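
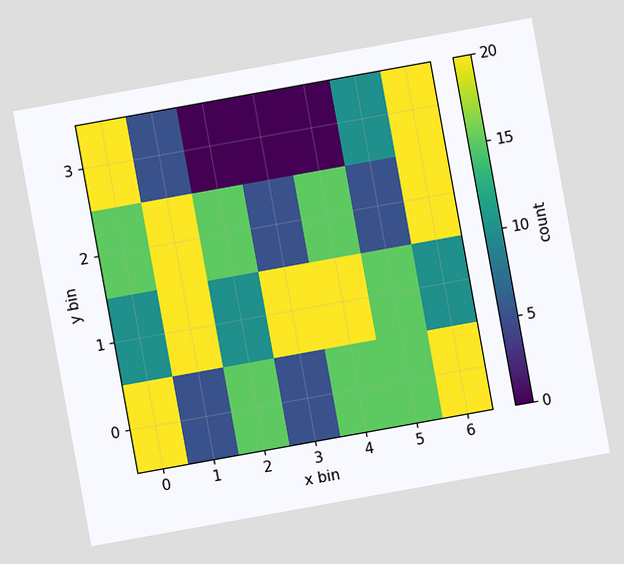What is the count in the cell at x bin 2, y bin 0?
The chart is tilted about 10° counter-clockwise. Matching the cell (2, 0) against the colorbar gives 15.

15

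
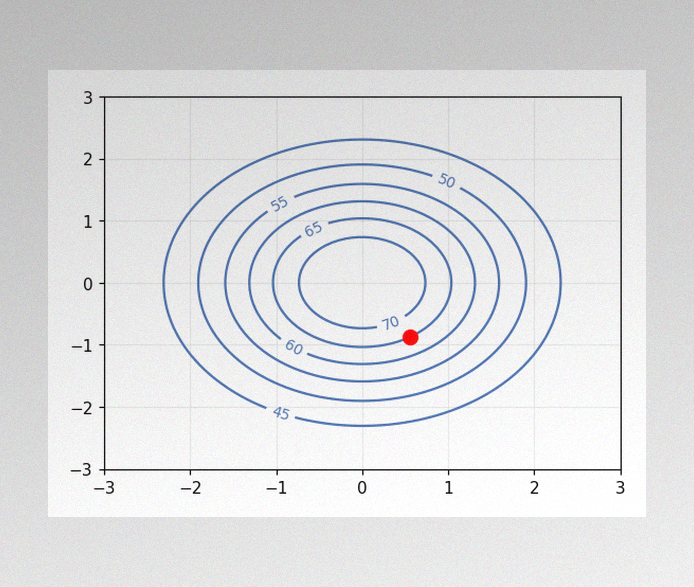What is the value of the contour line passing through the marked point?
65

The image has some photo noise and uneven lighting. The marked point sits on the contour labelled 65.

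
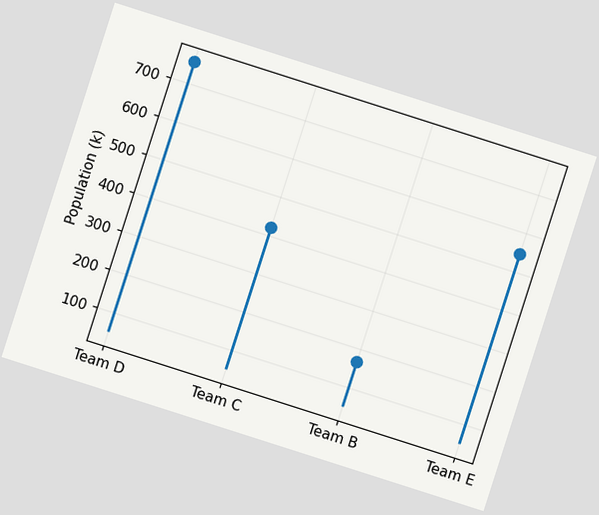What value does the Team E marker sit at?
The chart is tilted about 18° clockwise. The Team E marker sits at 546k.

546k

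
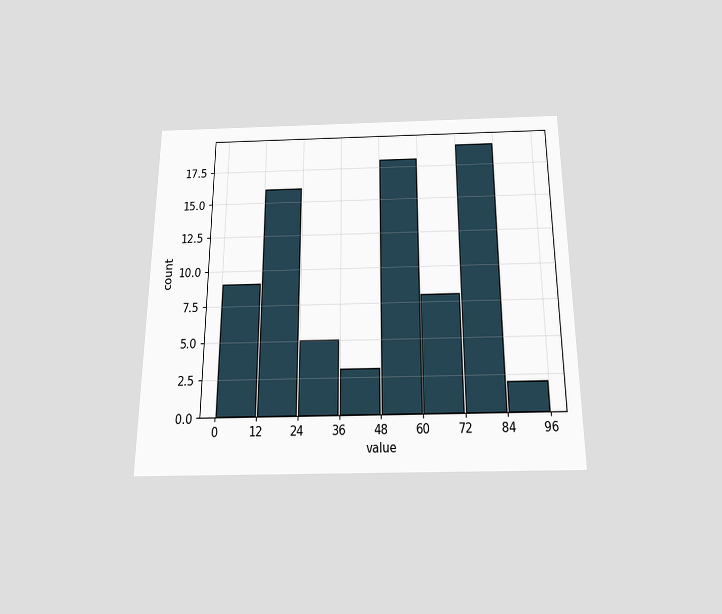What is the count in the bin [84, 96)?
The chart is viewed slightly from below. The [84, 96) bin has height 2.

2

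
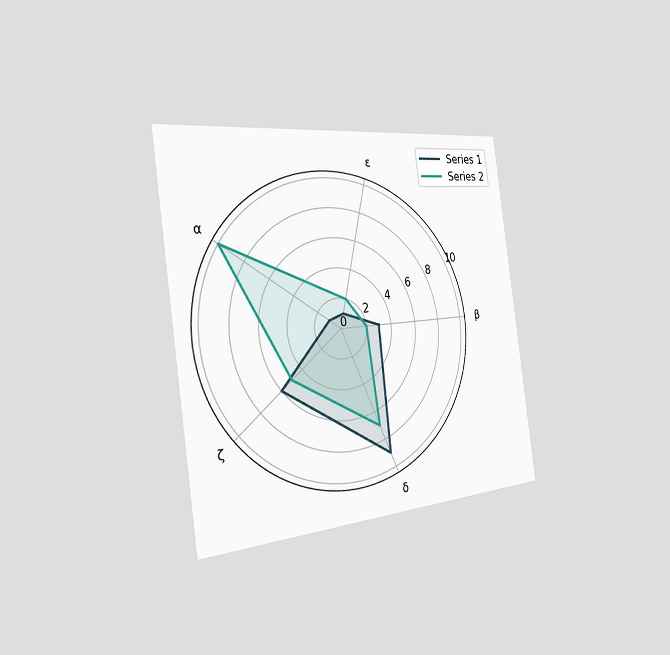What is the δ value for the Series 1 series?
The chart is tilted about 8° counter-clockwise and viewed slightly from the left. On the δ axis, Series 1 reaches 9.

9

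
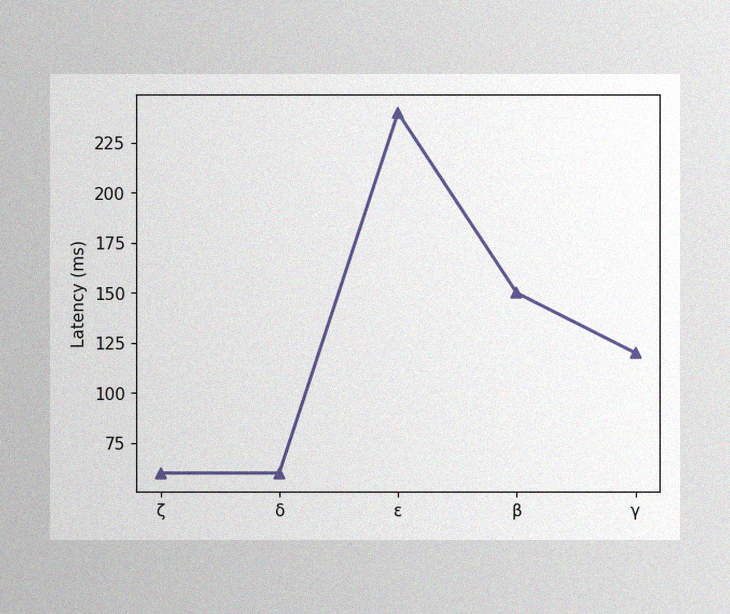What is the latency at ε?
The image has some photo noise and uneven lighting. At ε, the line is at 240ms.

240ms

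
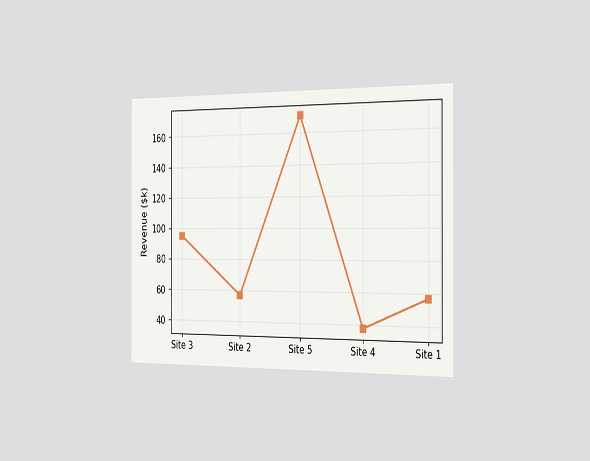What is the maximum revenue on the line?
$171k

The chart is viewed slightly from the right. The highest point is at Site 5, and reading across to the y-axis gives $171k.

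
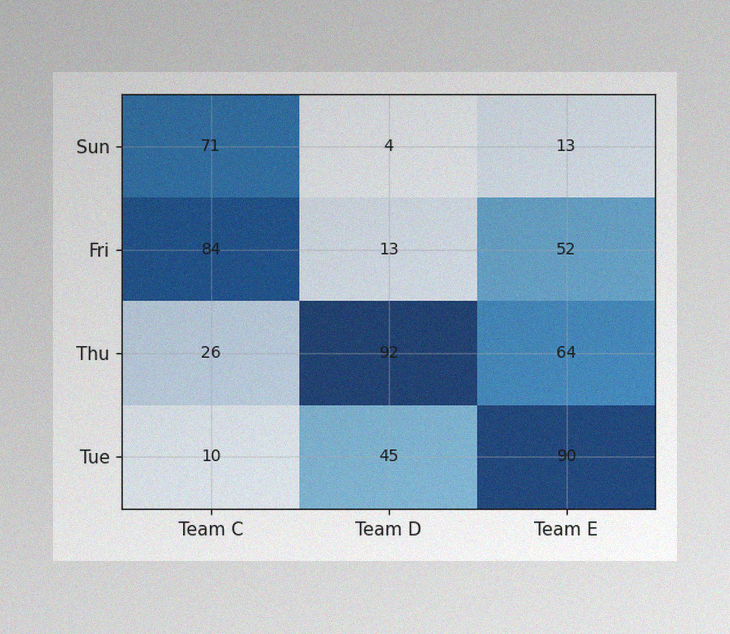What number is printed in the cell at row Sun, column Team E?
13

The image has some photo noise and uneven lighting. The (Sun, Team E) cell reads 13.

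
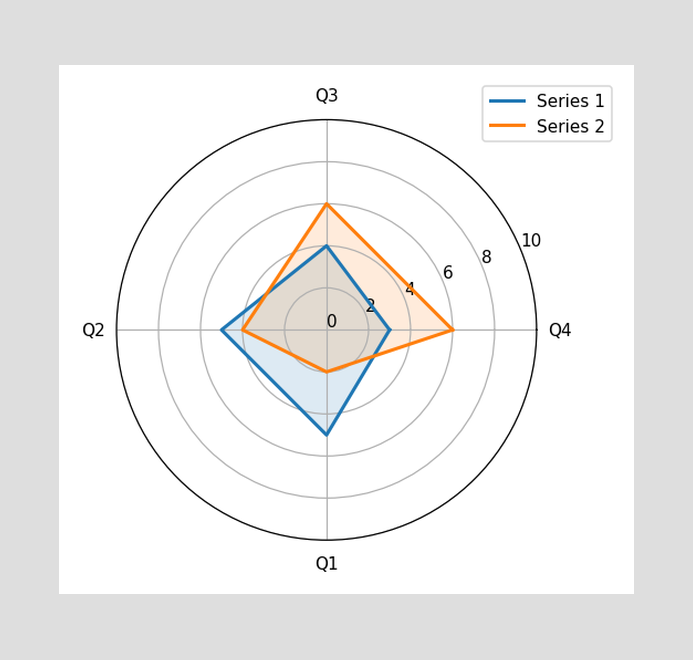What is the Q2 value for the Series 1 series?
5

On the Q2 axis, Series 1 reaches 5.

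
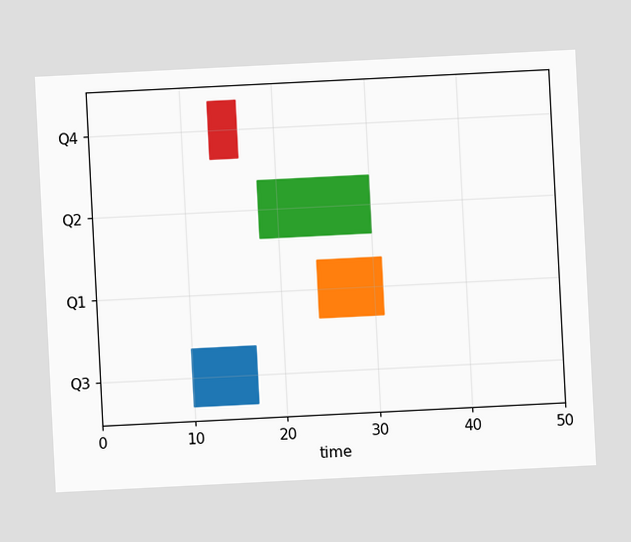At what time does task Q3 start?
The chart is tilted about 3° counter-clockwise. The Q3 bar begins at t=10.

10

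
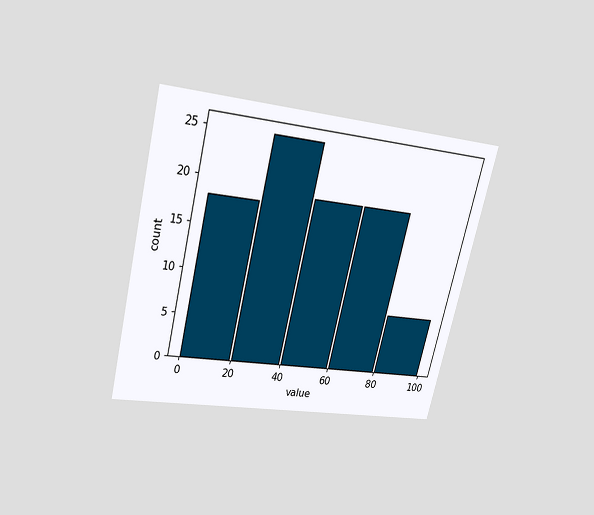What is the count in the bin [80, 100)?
7

The chart is tilted about 14° clockwise and viewed slightly from above. The [80, 100) bin has height 7.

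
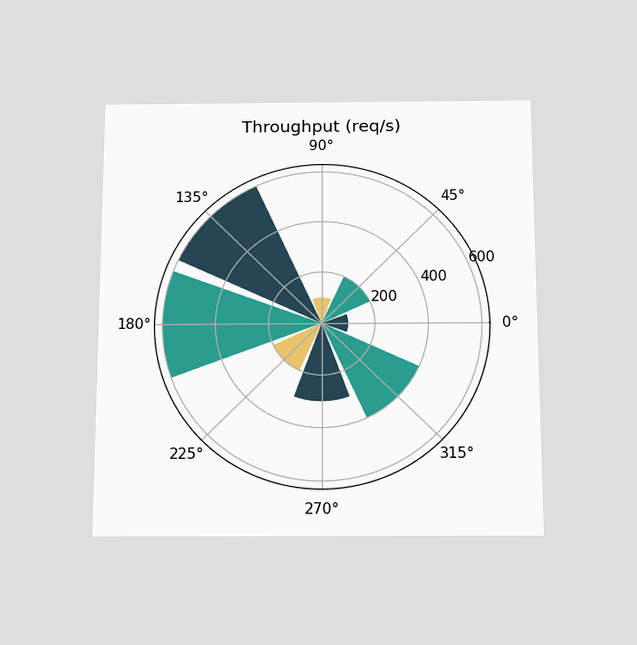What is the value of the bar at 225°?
200req/s

The chart is viewed slightly from below. The bar at 225° reaches 200req/s on the radial axis.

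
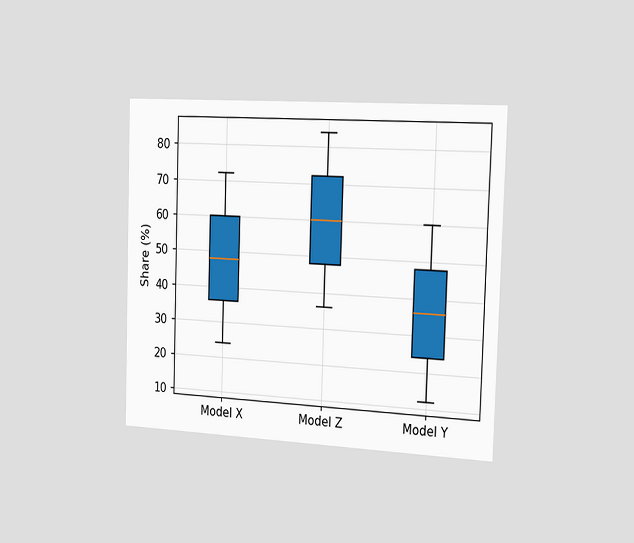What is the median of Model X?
48%

The chart is viewed slightly from the right. The median line in the Model X box sits at 48%.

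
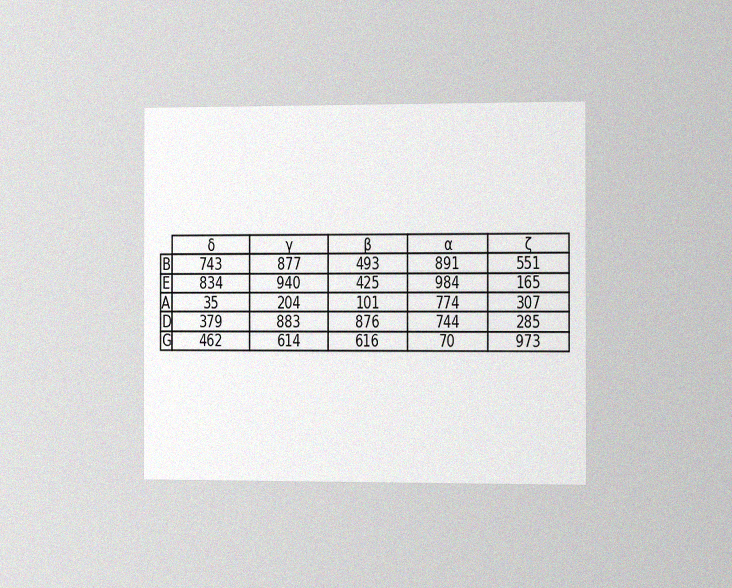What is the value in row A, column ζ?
The chart is viewed slightly from the right, with some photo noise. The (A, ζ) cell reads 307.

307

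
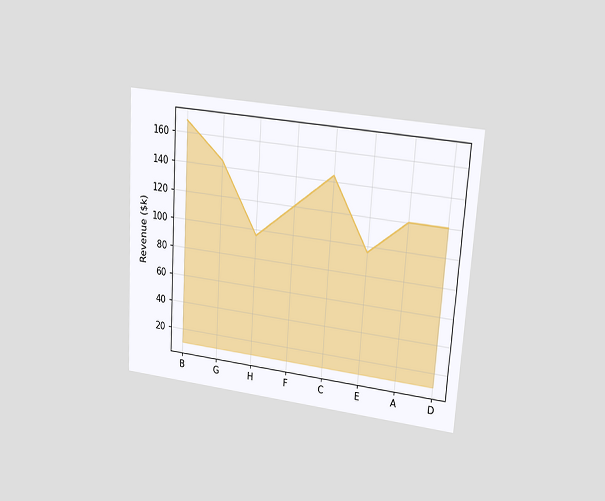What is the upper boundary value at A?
The chart is tilted about 4° clockwise and viewed at a slight angle. At A the upper boundary is at $120k.

$120k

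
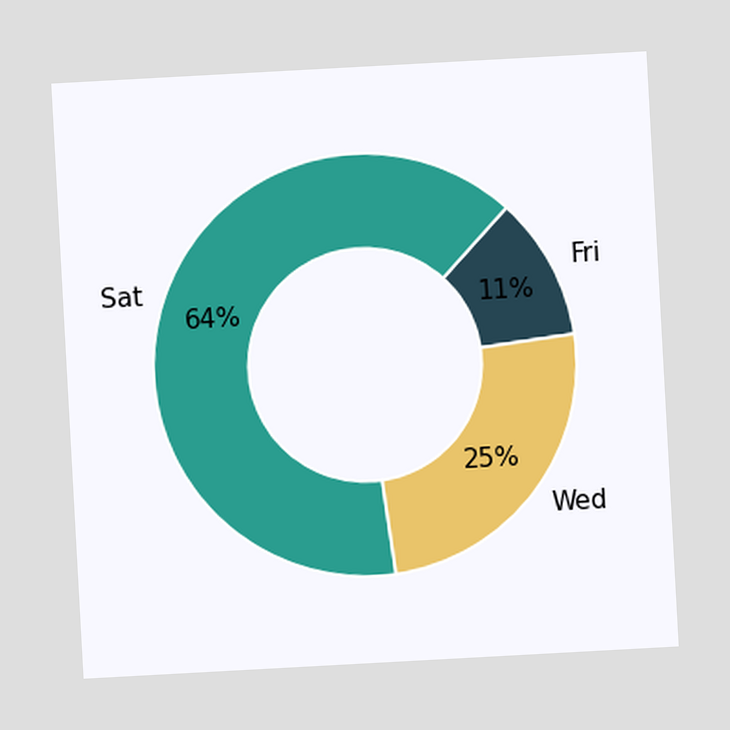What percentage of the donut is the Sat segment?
The chart is tilted about 3° counter-clockwise. The Sat segment takes up 64% of the ring.

64%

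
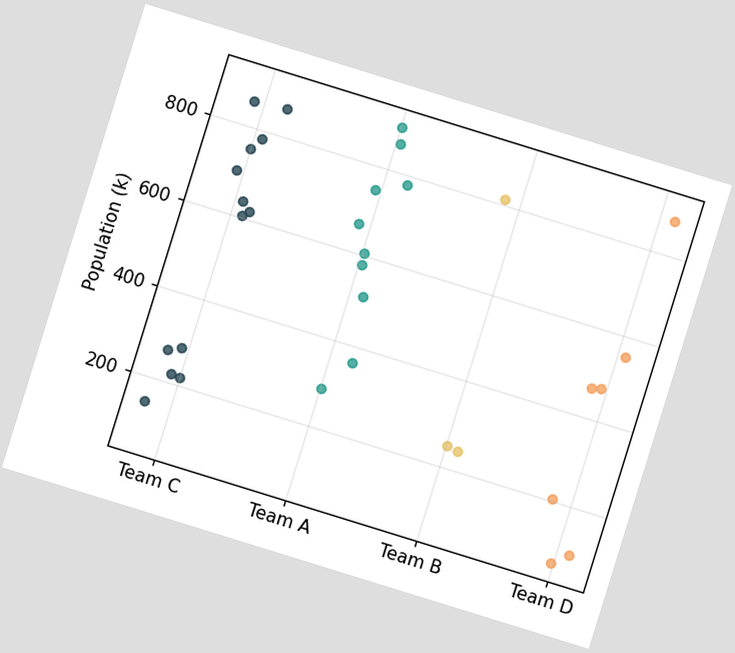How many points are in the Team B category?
The chart is tilted about 17° clockwise. Counting the markers in the Team B column gives 3.

3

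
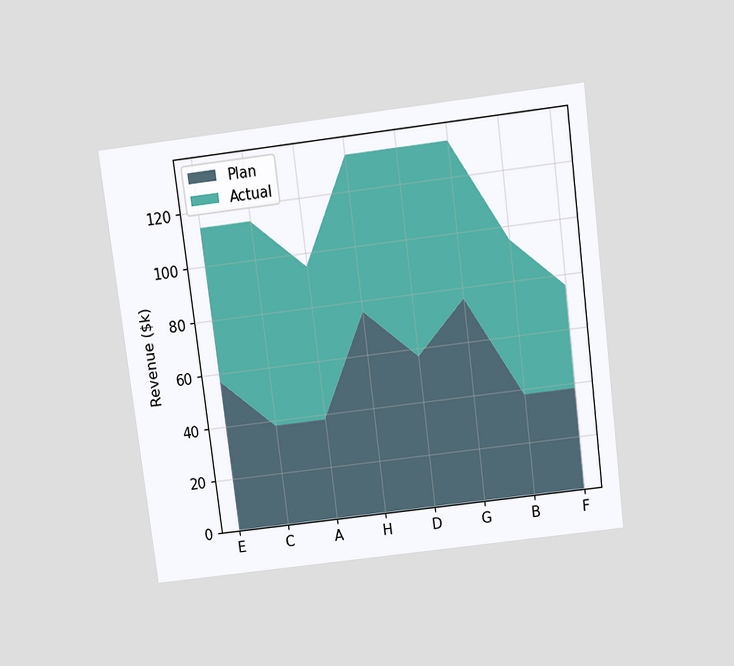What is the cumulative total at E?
The chart is tilted about 7° counter-clockwise and viewed slightly from above. The stacked total at E reaches $114k.

$114k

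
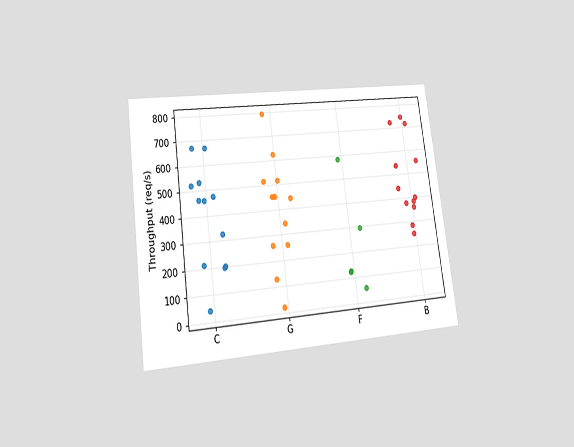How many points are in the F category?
The chart is tilted about 8° counter-clockwise and viewed at a slight angle. Counting the markers in the F column gives 5.

5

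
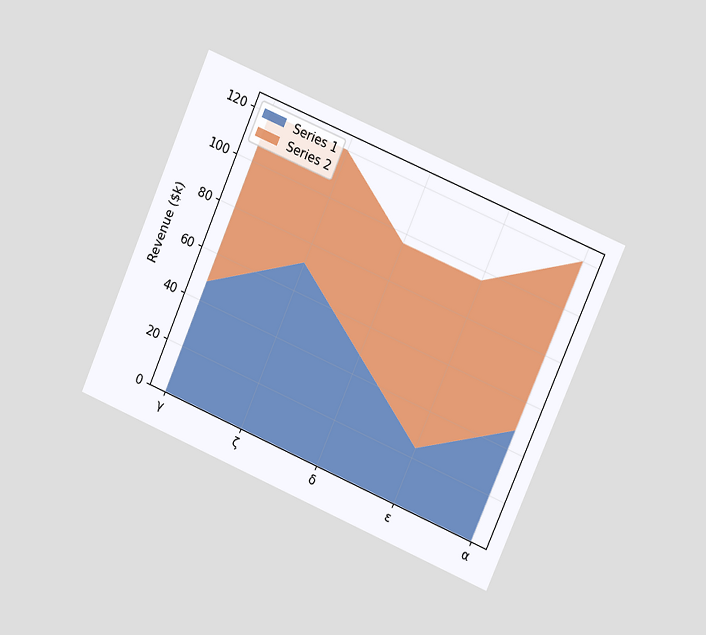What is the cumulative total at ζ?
The chart is tilted about 23° clockwise and viewed at a slight angle. The stacked total at ζ reaches $120k.

$120k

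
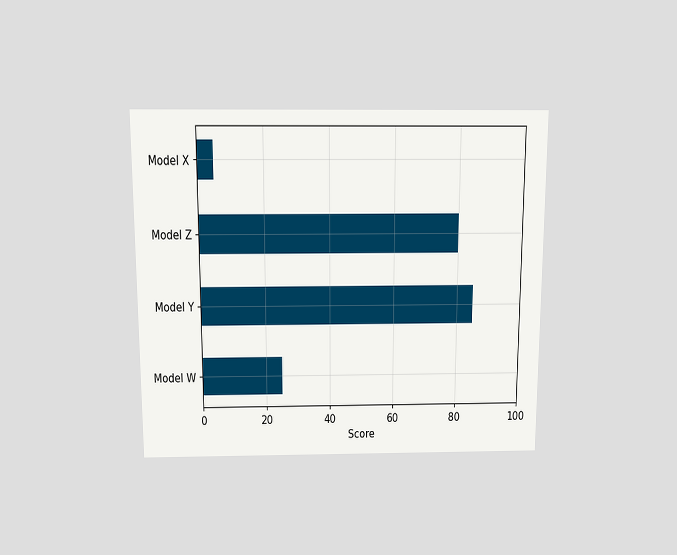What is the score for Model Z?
80

The chart is viewed slightly from above. Reading along the chart's x-axis, the Model Z bar reaches 80.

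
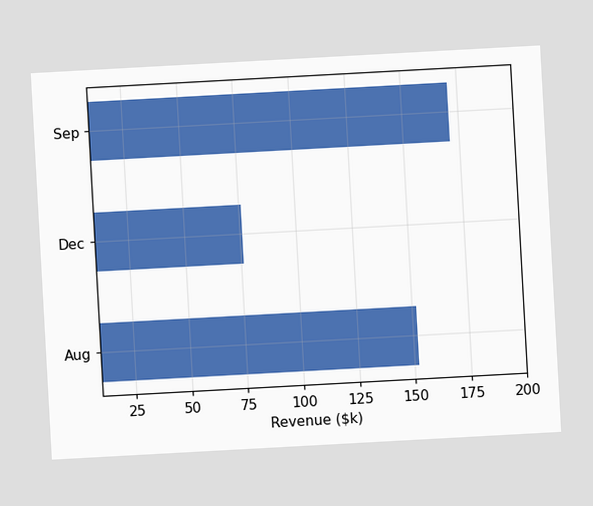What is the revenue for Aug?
The chart is tilted about 3° counter-clockwise. Reading along the chart's x-axis, the Aug bar reaches $152k.

$152k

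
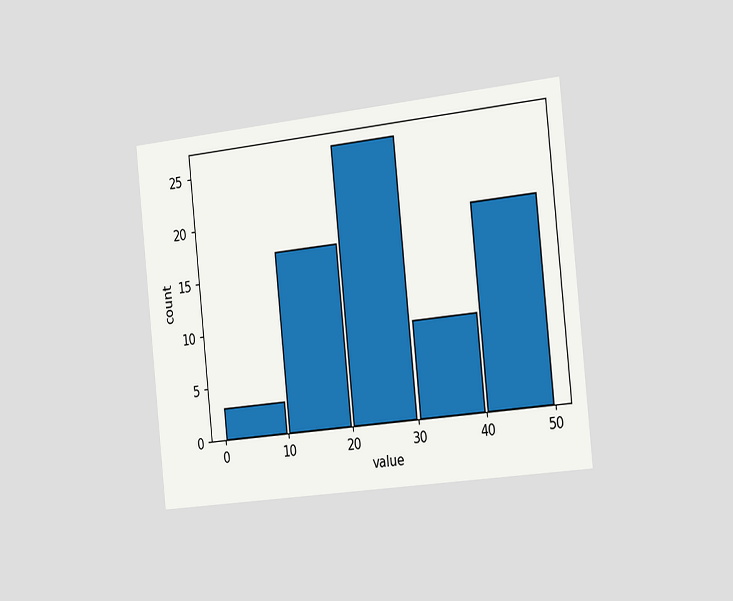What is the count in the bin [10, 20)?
The chart is tilted about 6° counter-clockwise and viewed slightly from the right. The [10, 20) bin has height 17.

17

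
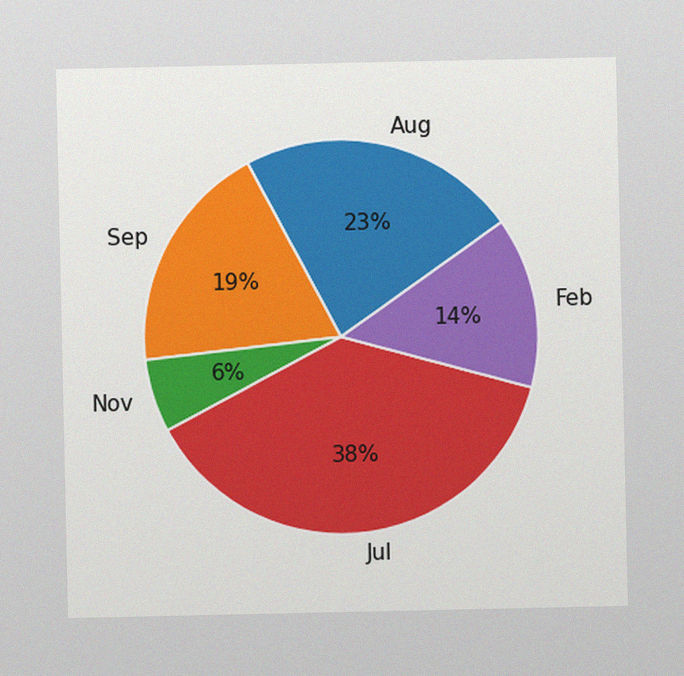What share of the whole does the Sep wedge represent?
The image has some photo noise and uneven lighting. The Sep slice takes up 19% of the pie.

19%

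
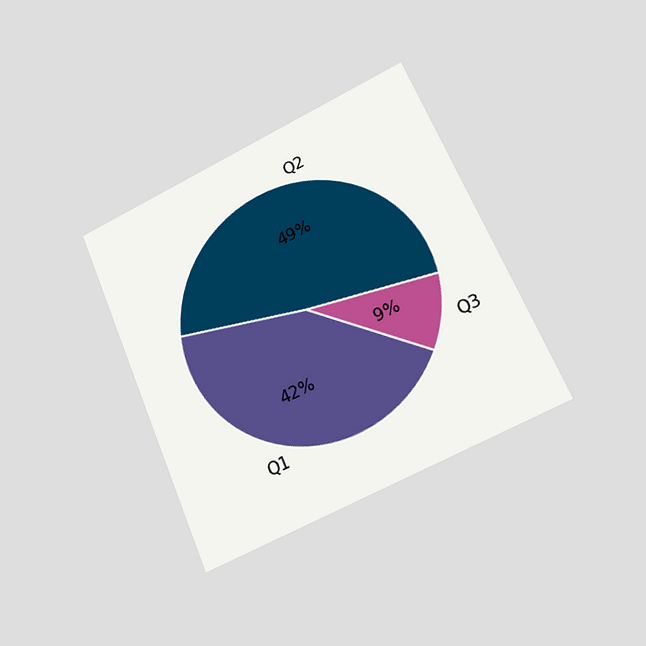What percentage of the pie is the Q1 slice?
The chart is tilted about 23° counter-clockwise and viewed slightly from the right. The Q1 slice takes up 42% of the pie.

42%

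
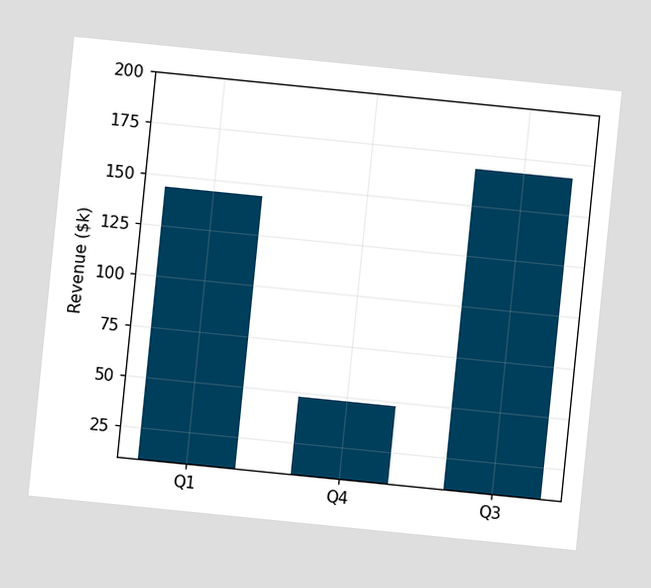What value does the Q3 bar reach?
$168k

The chart is tilted about 6° clockwise. Reading along the chart's y-axis, the Q3 bar reaches $168k.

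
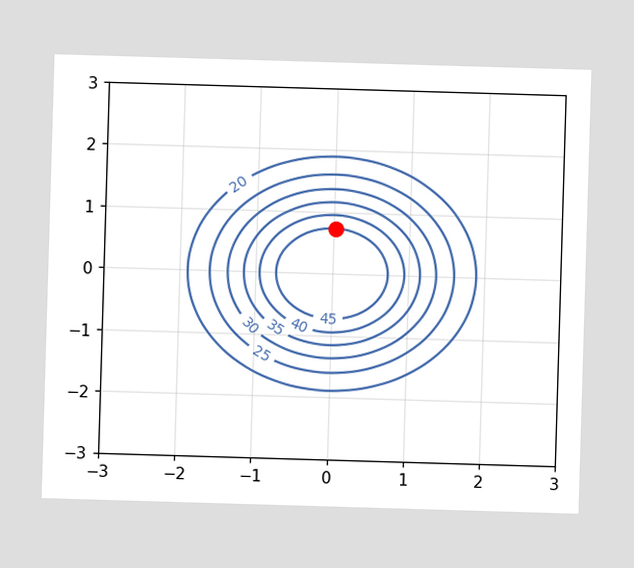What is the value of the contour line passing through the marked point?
The marked point sits on the contour labelled 45.

45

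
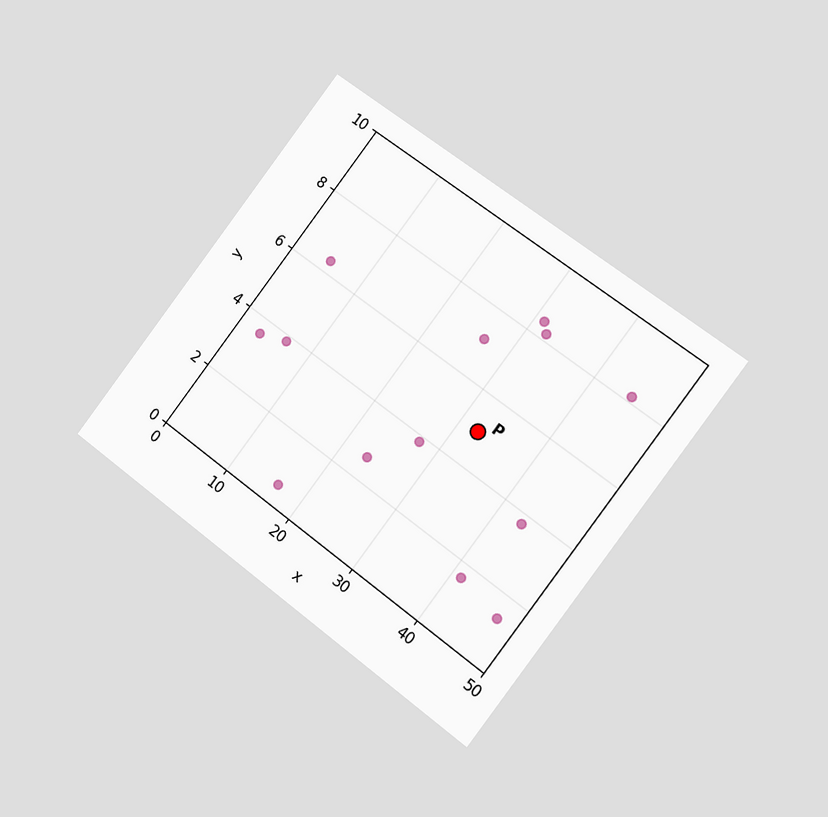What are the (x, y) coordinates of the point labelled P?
The chart is tilted about 37° clockwise and viewed slightly from the right. Following the gridlines from P to each axis, P sits at (32.5, 5).

(32.5, 5)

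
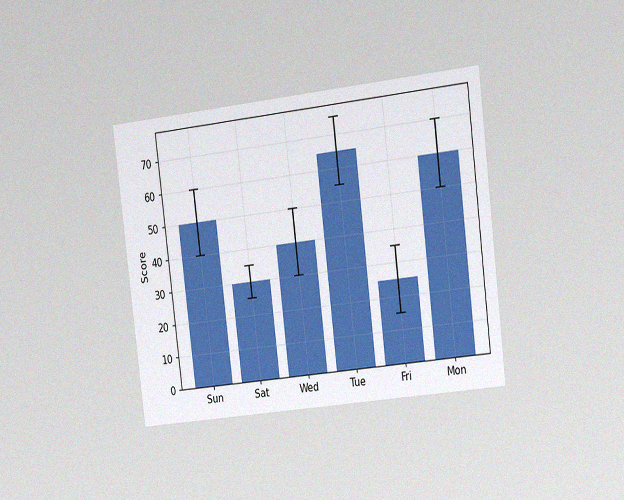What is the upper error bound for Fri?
35

The chart is tilted about 7° counter-clockwise and viewed slightly from the right, with some photo noise. The Fri bar's upper whisker reaches 35.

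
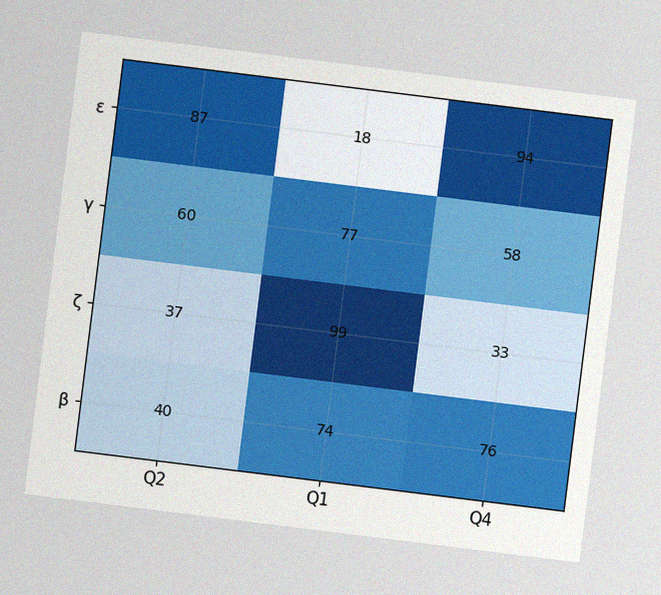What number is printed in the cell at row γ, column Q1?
77

The chart is tilted about 7° clockwise, with some photo noise. The (γ, Q1) cell reads 77.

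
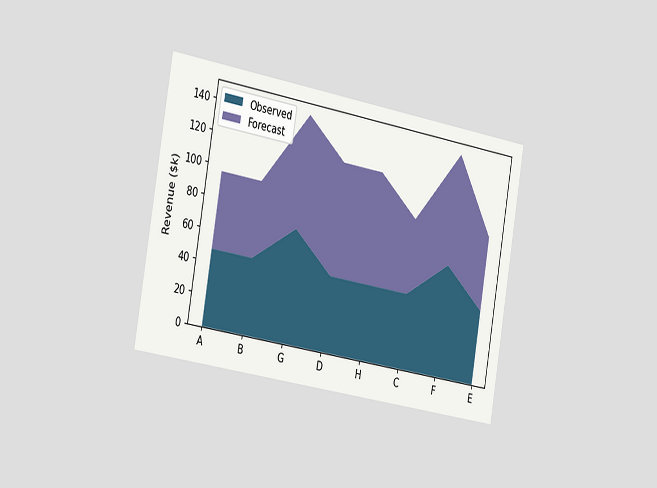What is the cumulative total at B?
The chart is tilted about 10° clockwise and viewed slightly from the left. The stacked total at B reaches $96k.

$96k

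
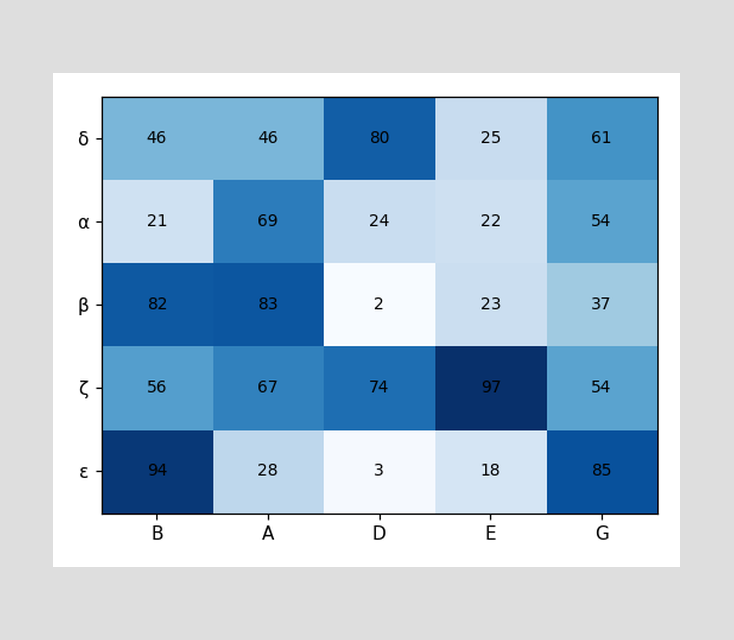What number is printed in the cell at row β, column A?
83

The (β, A) cell reads 83.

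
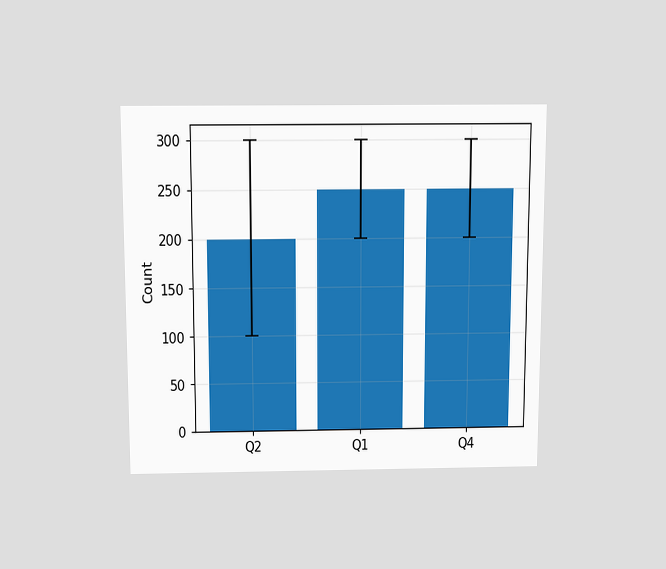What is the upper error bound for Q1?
300

The chart is viewed slightly from above. The Q1 bar's upper whisker reaches 300.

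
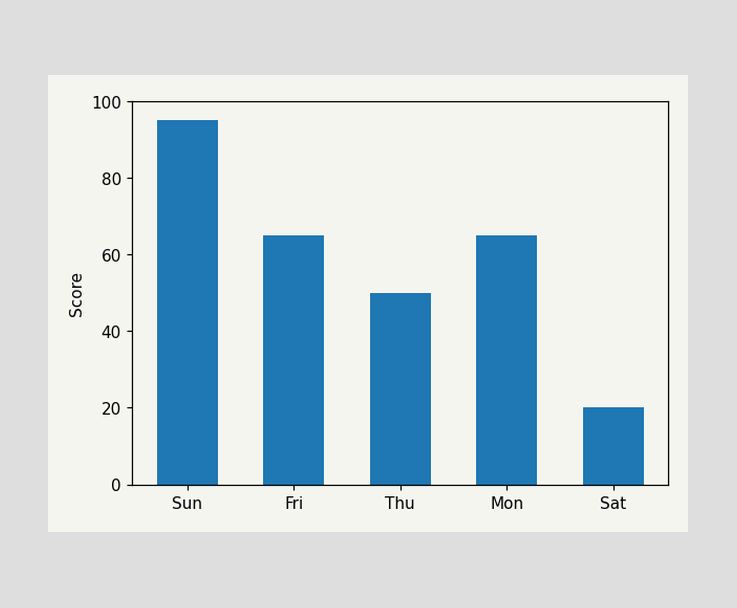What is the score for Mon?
Reading along the chart's y-axis, the Mon bar reaches 65.

65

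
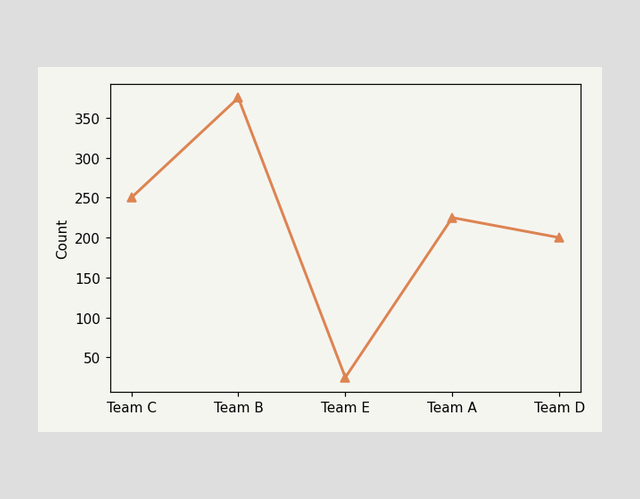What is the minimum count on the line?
The lowest point is at Team E, and reading across to the y-axis gives 25.

25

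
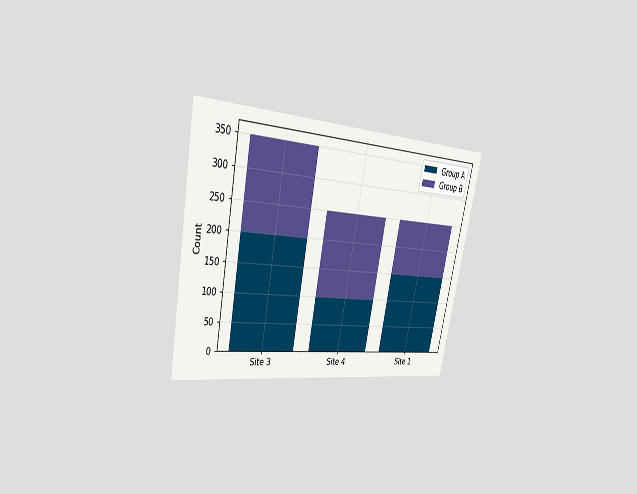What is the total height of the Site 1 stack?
250

The chart is tilted about 11° clockwise and viewed slightly from the left. The Site 1 stack's top reaches 250 on the y-axis.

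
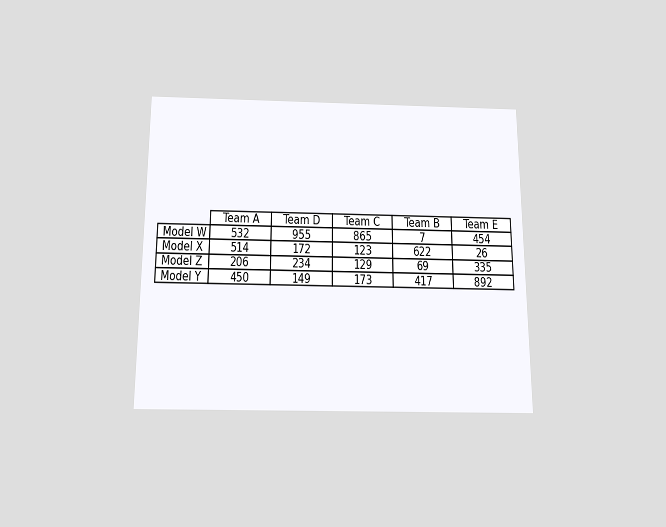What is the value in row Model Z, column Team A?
206

The chart is viewed slightly from below. The (Model Z, Team A) cell reads 206.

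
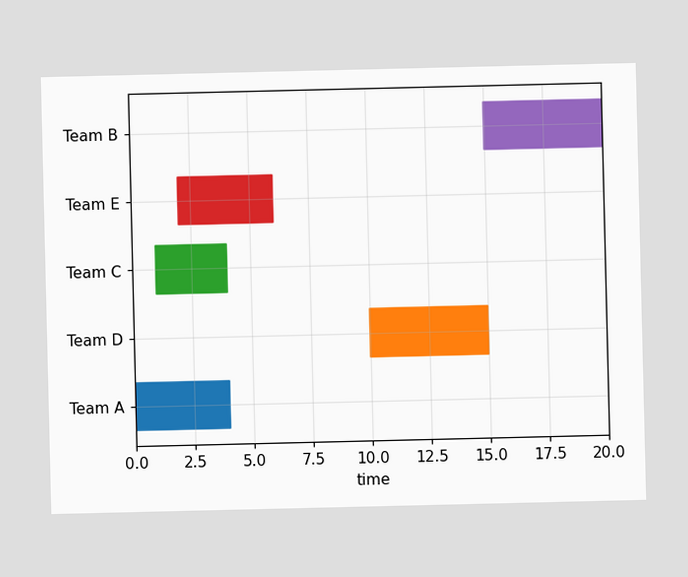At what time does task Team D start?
10

The Team D bar begins at t=10.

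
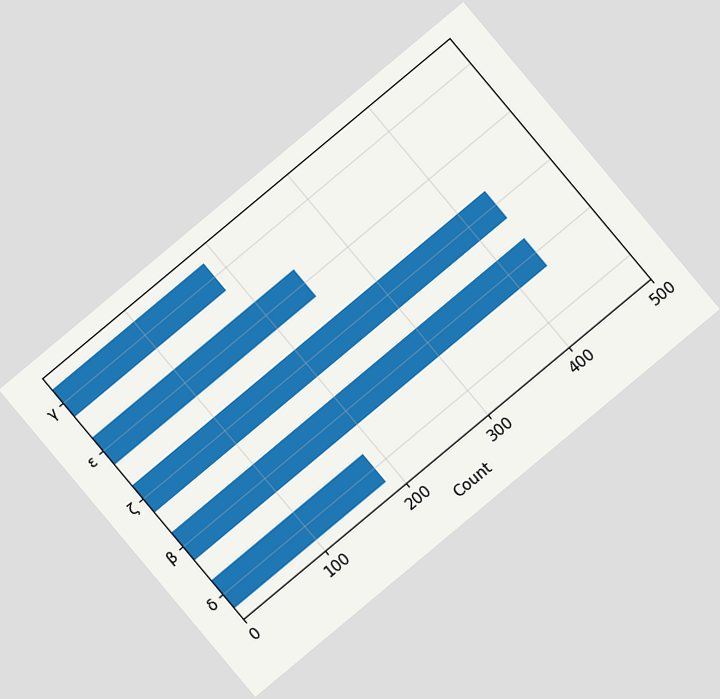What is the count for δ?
The chart is tilted about 40° counter-clockwise. Reading along the chart's x-axis, the δ bar reaches 186.

186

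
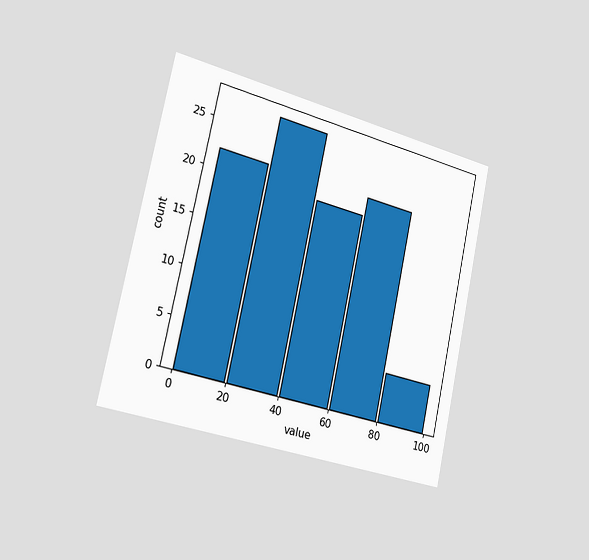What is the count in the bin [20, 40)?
The chart is tilted about 12° clockwise and viewed slightly from the left. The [20, 40) bin has height 27.

27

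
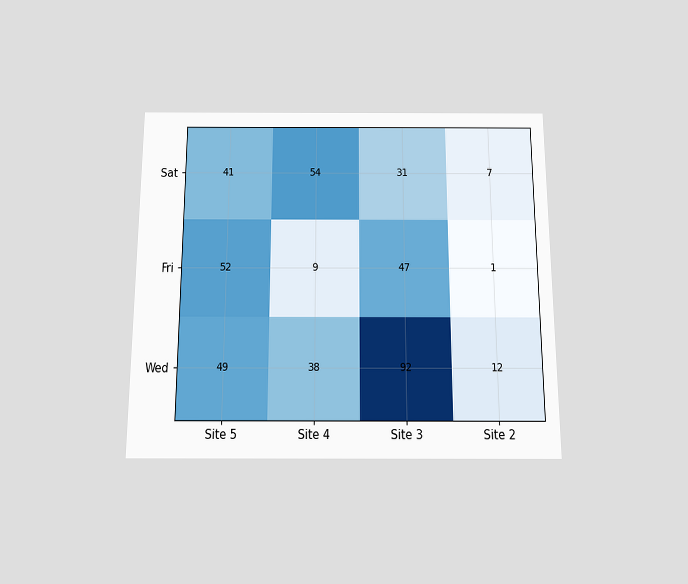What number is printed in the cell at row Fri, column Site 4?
The chart is viewed slightly from below. The (Fri, Site 4) cell reads 9.

9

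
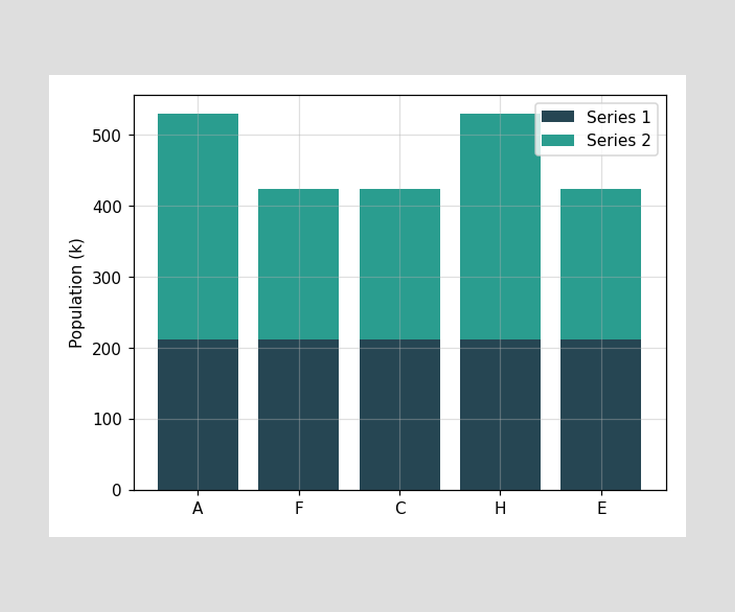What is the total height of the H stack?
530k

The H stack's top reaches 530k on the y-axis.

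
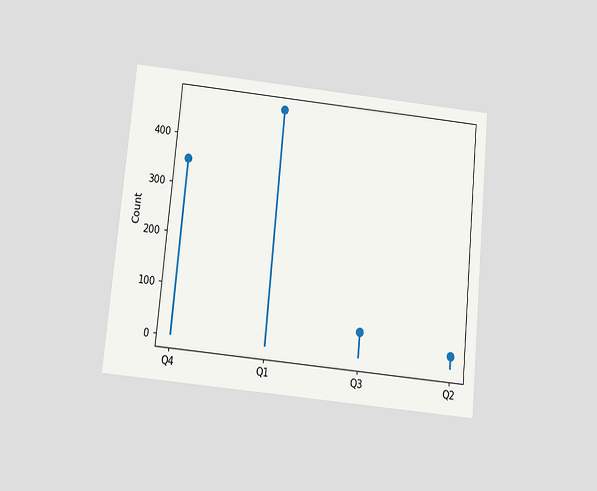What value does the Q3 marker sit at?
The chart is tilted about 6° clockwise and viewed slightly from below. The Q3 marker sits at 50.

50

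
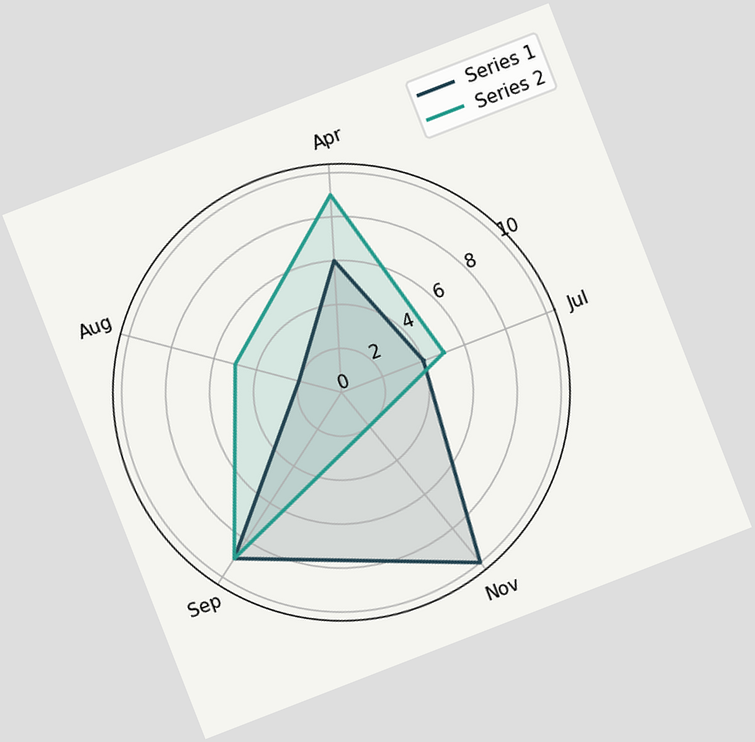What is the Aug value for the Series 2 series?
The chart is tilted about 21° counter-clockwise. On the Aug axis, Series 2 reaches 5.

5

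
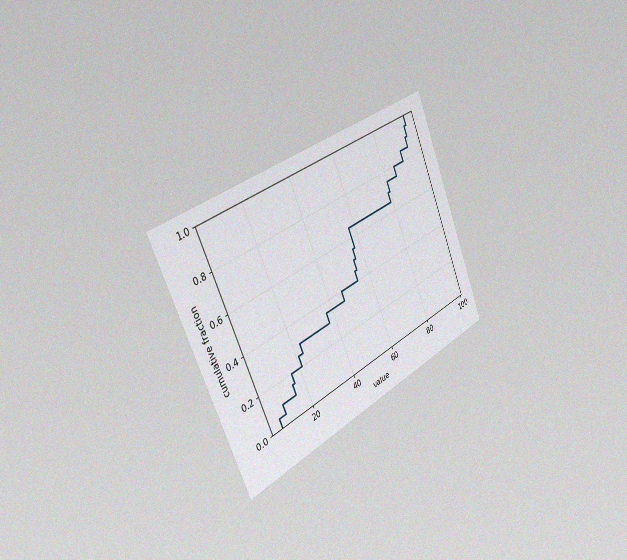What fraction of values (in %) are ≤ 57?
The chart is tilted about 24° counter-clockwise and viewed slightly from the left, with some photo noise. At x=57 the ECDF step is at 65%.

65%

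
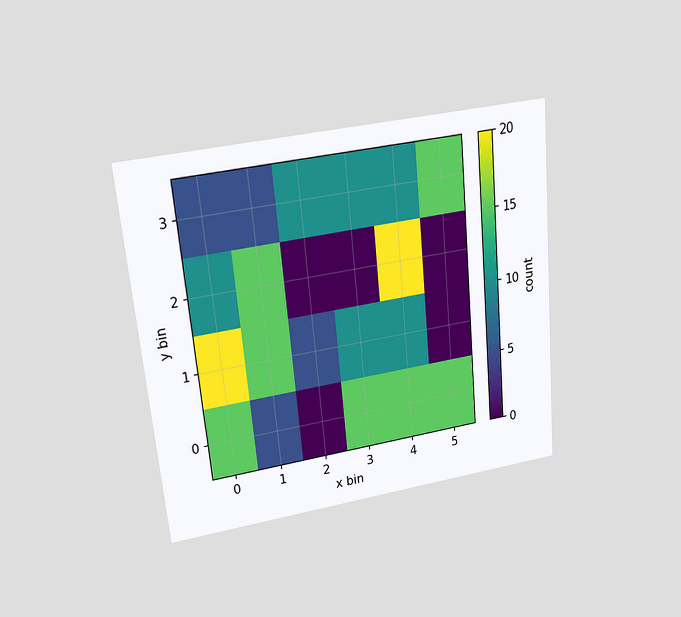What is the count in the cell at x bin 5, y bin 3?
15

The chart is tilted about 5° counter-clockwise and viewed slightly from above. Matching the cell (5, 3) against the colorbar gives 15.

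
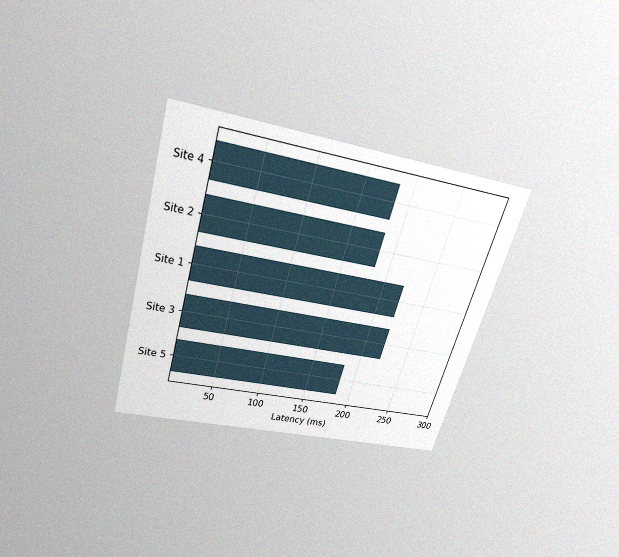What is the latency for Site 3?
The chart is tilted about 16° clockwise and viewed slightly from above, with some photo noise. Reading along the chart's x-axis, the Site 3 bar reaches 222ms.

222ms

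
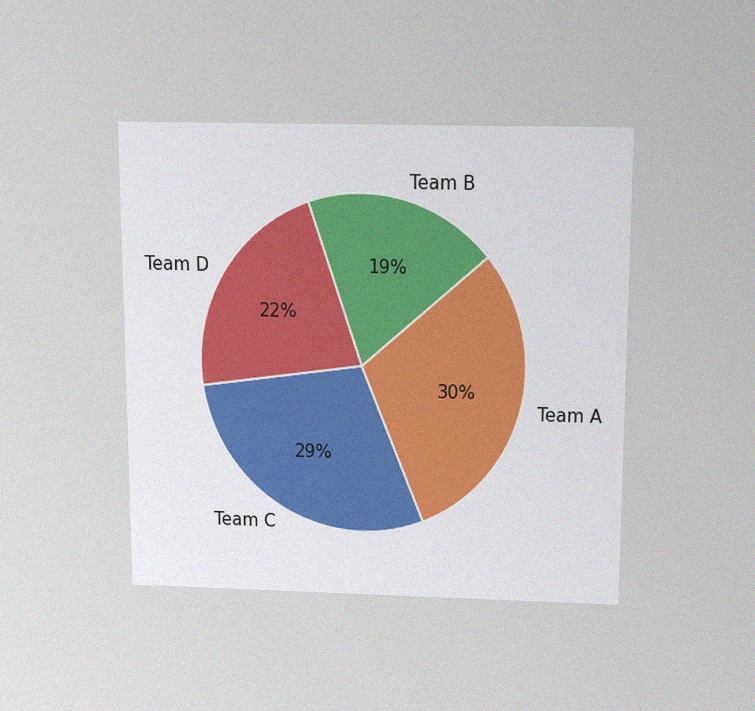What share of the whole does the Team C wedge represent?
29%

The chart is viewed slightly from above, with some photo noise. The Team C slice takes up 29% of the pie.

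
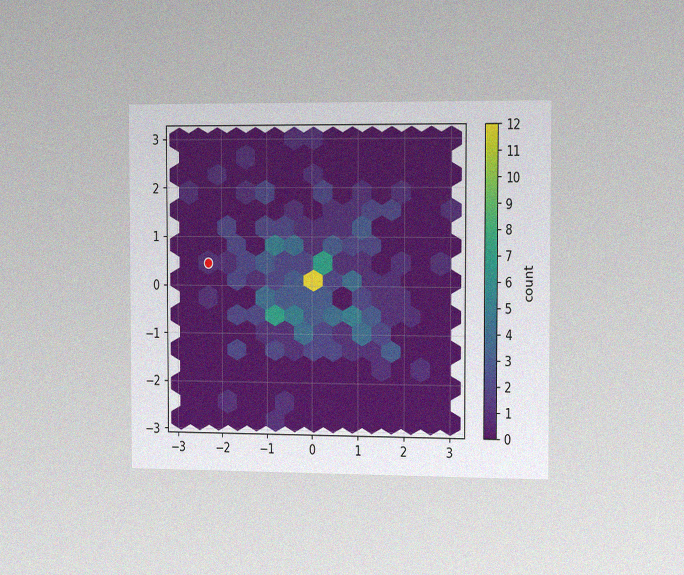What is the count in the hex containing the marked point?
The chart is viewed slightly from the right, with some photo noise. The marked hex reads 1 on the colorbar.

1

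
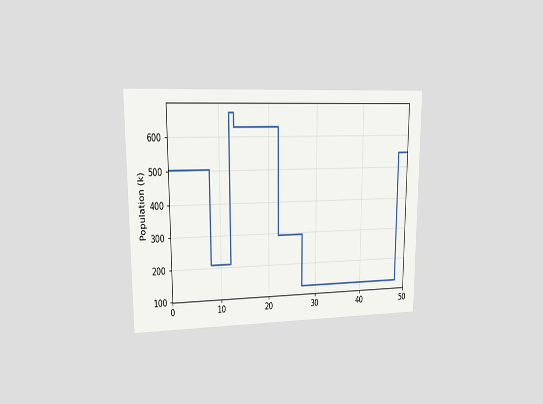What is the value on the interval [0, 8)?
The chart is viewed at a slight angle. On [0, 8) the step sits at 504k.

504k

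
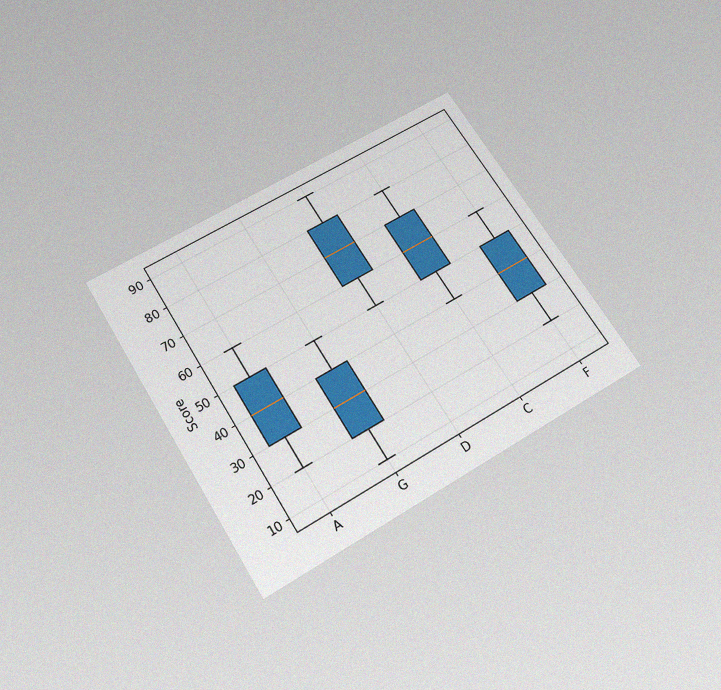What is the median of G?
The chart is tilted about 32° counter-clockwise and viewed slightly from below, with some photo noise. The median line in the G box sits at 30.

30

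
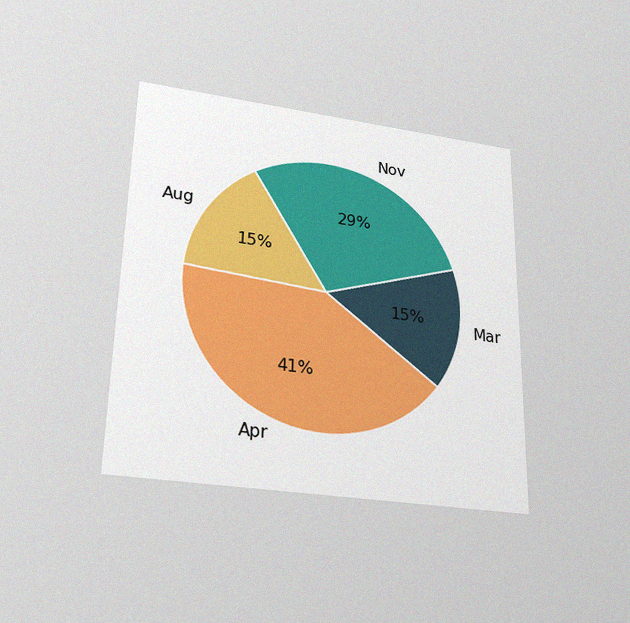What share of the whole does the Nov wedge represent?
The chart is viewed slightly from below, with some photo noise. The Nov slice takes up 29% of the pie.

29%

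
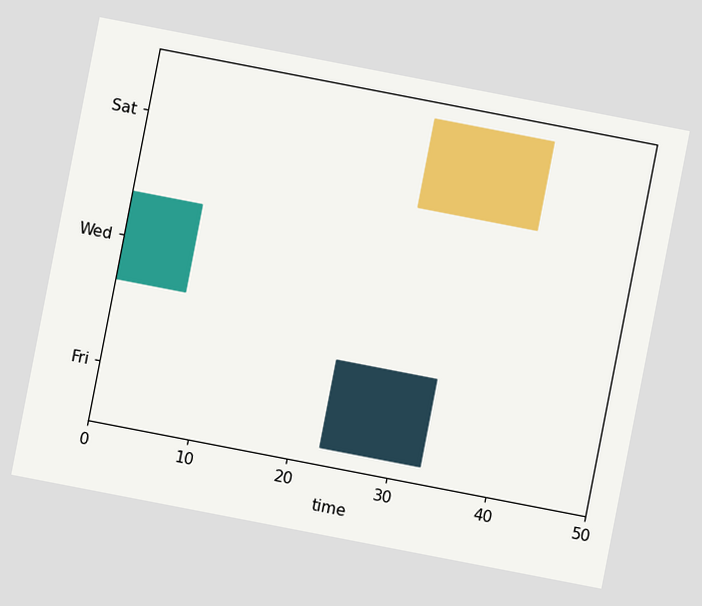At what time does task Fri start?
The chart is tilted about 11° clockwise. The Fri bar begins at t=23.

23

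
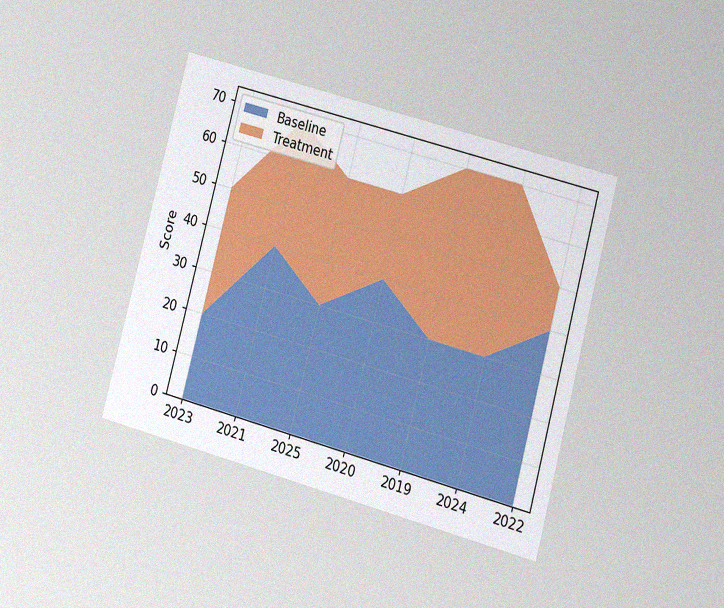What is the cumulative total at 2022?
50

The chart is tilted about 15° clockwise and viewed at a slight angle, with some photo noise. The stacked total at 2022 reaches 50.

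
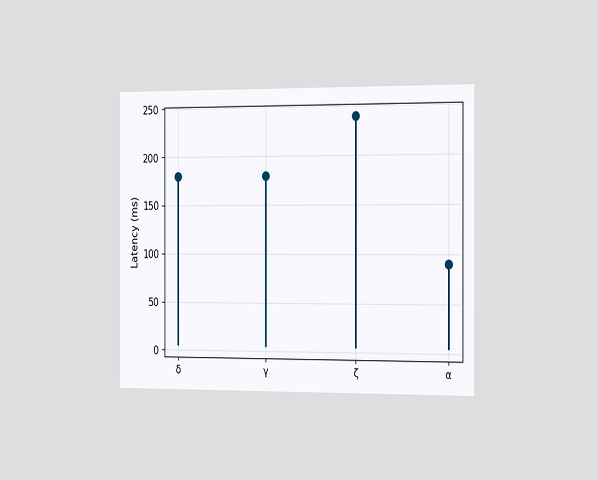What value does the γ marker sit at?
180ms

The chart is viewed slightly from the right. The γ marker sits at 180ms.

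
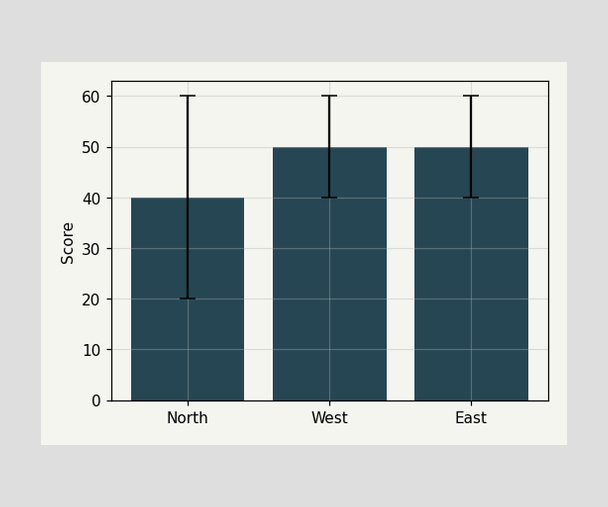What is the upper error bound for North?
60

The North bar's upper whisker reaches 60.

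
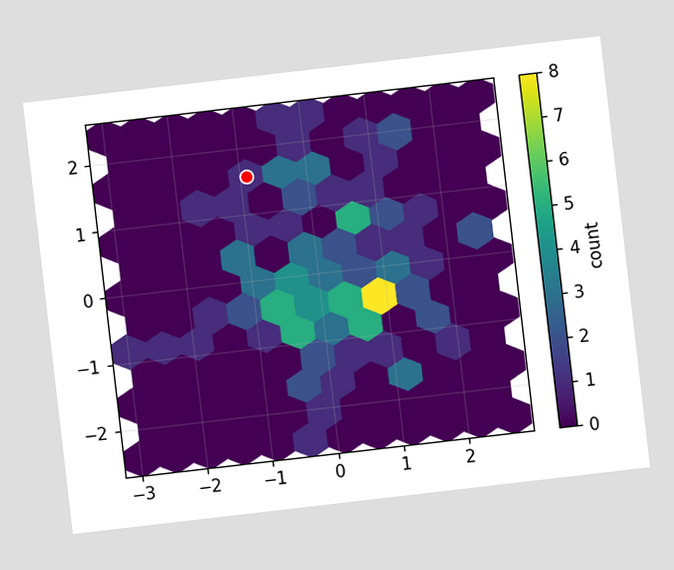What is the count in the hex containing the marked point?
1

The chart is tilted about 7° counter-clockwise. The marked hex reads 1 on the colorbar.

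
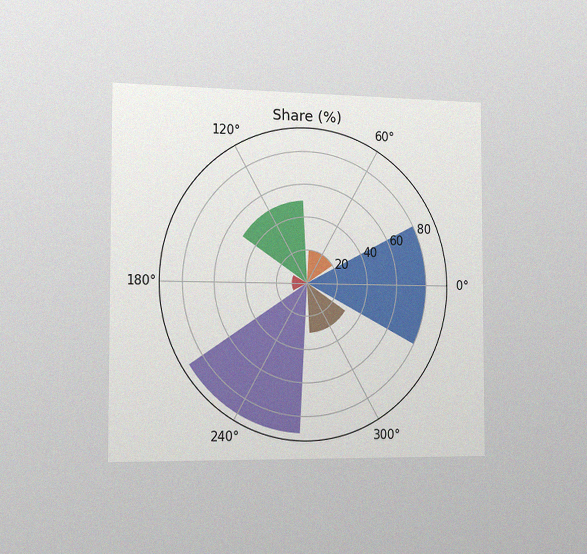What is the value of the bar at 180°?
The chart is viewed slightly from the left, with some photo noise. The bar at 180° reaches 10% on the radial axis.

10%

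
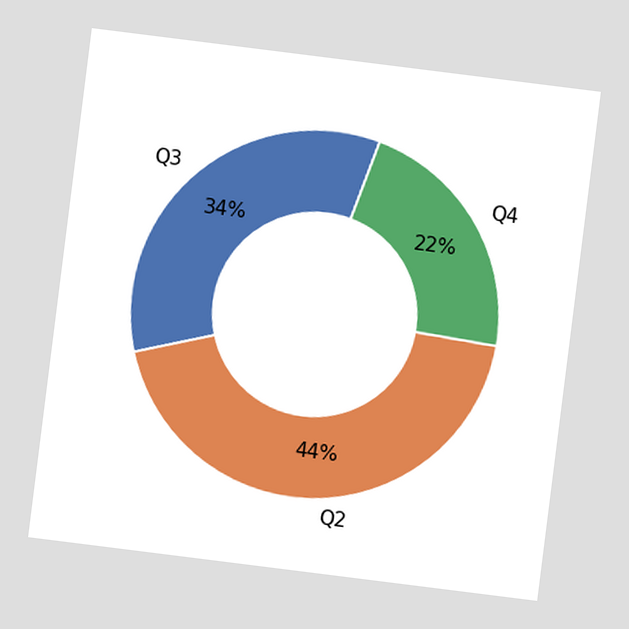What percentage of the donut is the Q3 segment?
34%

The chart is tilted about 7° clockwise. The Q3 segment takes up 34% of the ring.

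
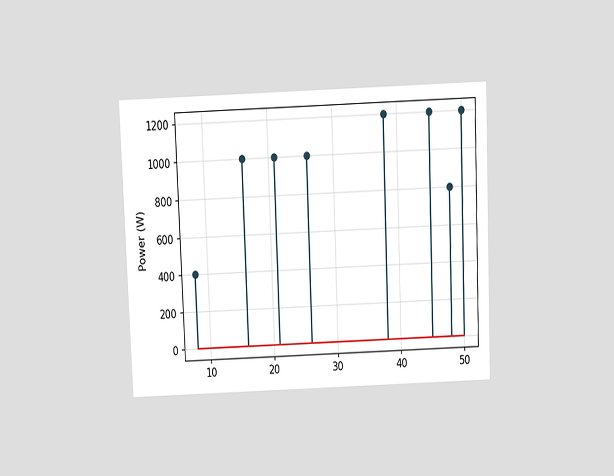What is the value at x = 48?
800W

The chart is tilted about 2° counter-clockwise and viewed slightly from above. The stem at x=48 reaches 800W.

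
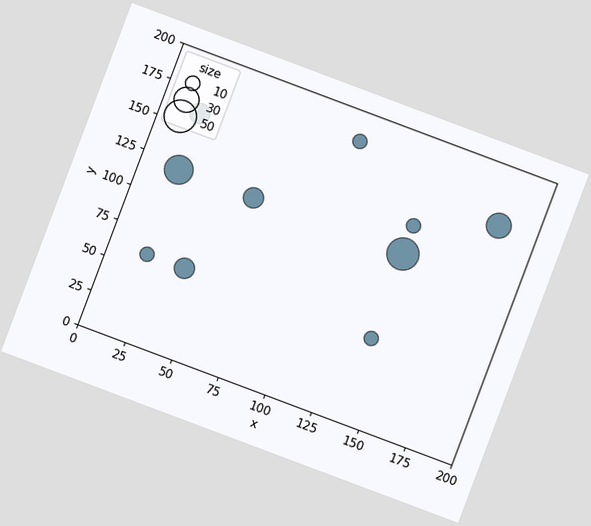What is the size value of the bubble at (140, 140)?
10

The chart is tilted about 21° clockwise. Matching the bubble at (140, 140) against the size legend gives 10.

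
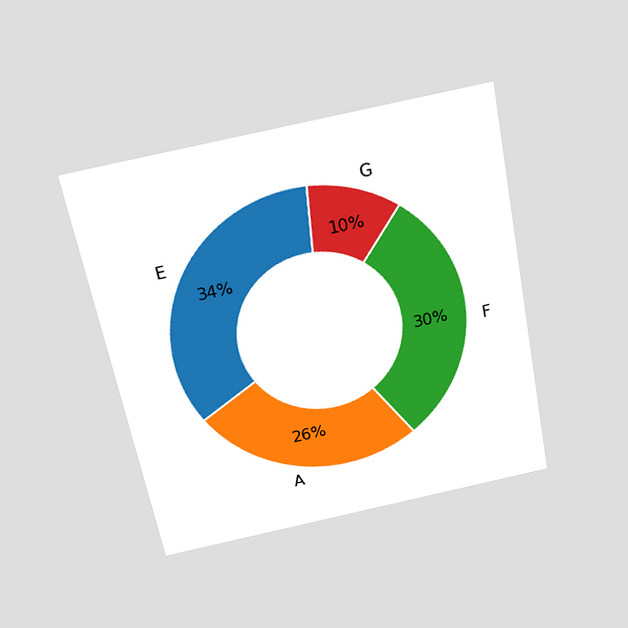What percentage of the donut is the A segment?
26%

The chart is tilted about 11° counter-clockwise and viewed slightly from above. The A segment takes up 26% of the ring.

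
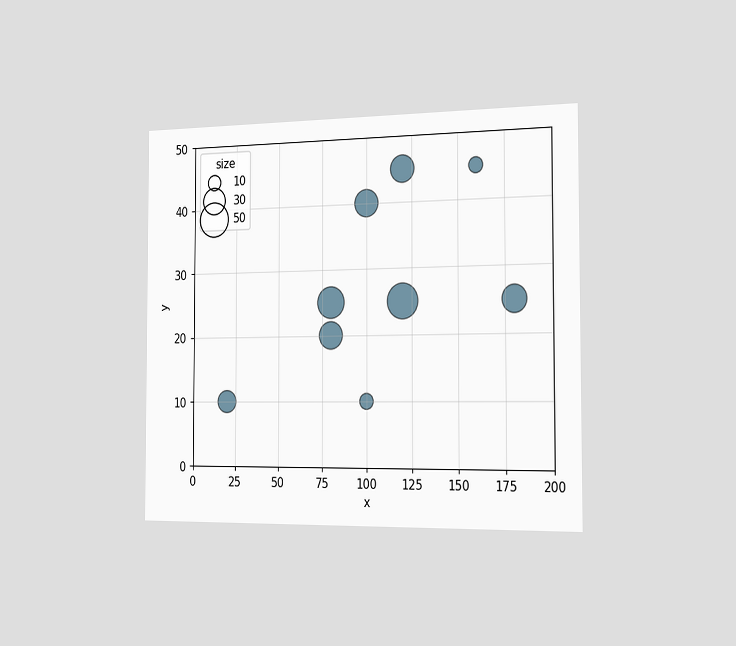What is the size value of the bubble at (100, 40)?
The chart is viewed slightly from the right. Matching the bubble at (100, 40) against the size legend gives 30.

30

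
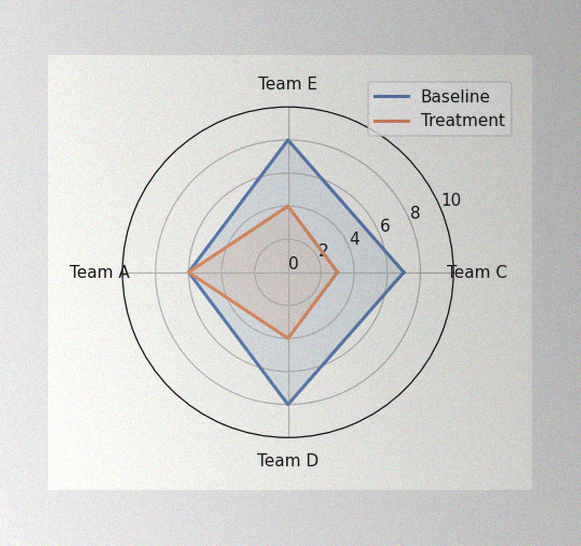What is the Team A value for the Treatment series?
The image has some photo noise and uneven lighting. On the Team A axis, Treatment reaches 6.

6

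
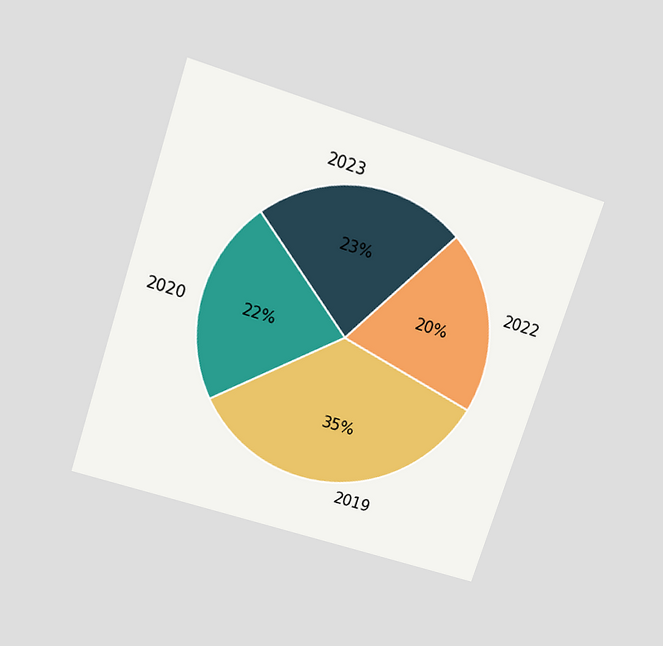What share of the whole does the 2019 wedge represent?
The chart is tilted about 18° clockwise and viewed slightly from above. The 2019 slice takes up 35% of the pie.

35%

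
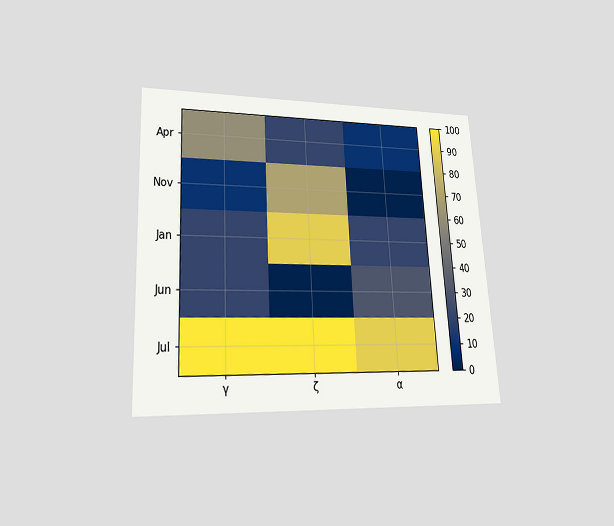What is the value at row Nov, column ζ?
70

The chart is tilted about 3° counter-clockwise and viewed at a slight angle. Matching cell (Nov, ζ) against the colorbar gives 70.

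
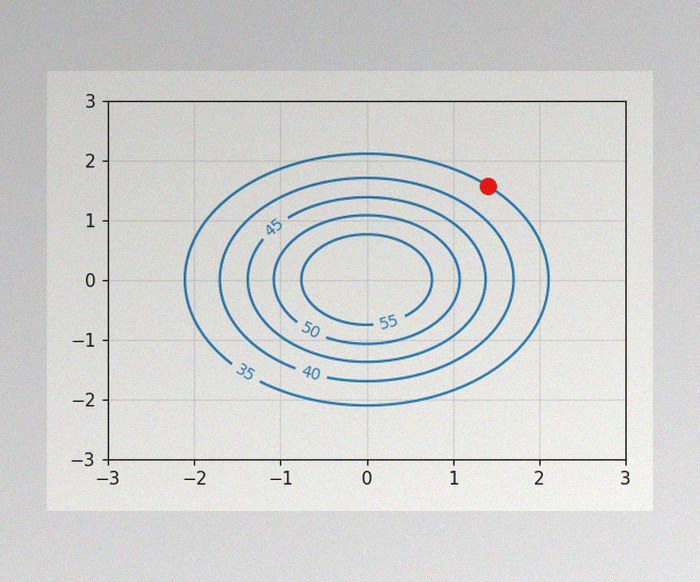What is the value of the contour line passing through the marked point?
The image has some photo noise and uneven lighting. The marked point sits on the contour labelled 35.

35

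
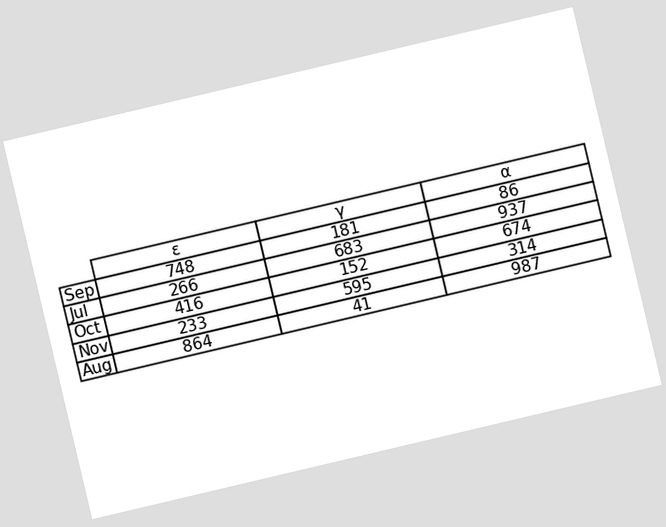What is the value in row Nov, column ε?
233

The chart is tilted about 13° counter-clockwise. The (Nov, ε) cell reads 233.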